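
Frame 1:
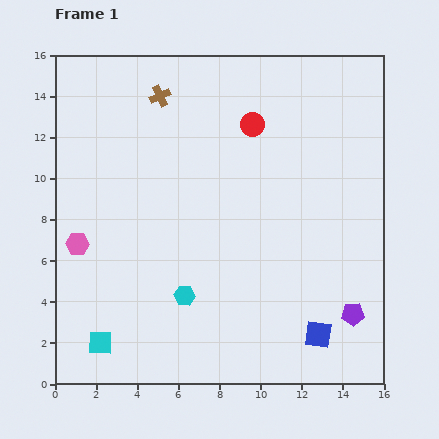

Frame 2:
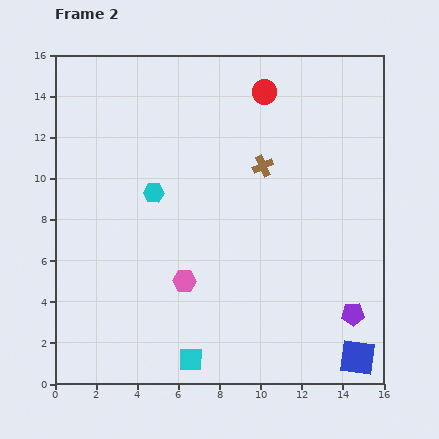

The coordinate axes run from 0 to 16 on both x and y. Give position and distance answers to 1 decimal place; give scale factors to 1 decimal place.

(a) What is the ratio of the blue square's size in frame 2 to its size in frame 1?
1.3×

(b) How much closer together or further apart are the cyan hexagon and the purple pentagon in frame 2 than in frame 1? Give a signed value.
+3.2

Distance in frame 1: 8.2. Distance in frame 2: 11.4.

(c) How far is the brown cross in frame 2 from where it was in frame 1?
6.0

The brown cross moved from (5.1, 14.0) to (10.1, 10.6), a distance of √(5.0² + 3.4²) ≈ 6.0.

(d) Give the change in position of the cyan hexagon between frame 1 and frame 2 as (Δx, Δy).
(-1.5, 5.0)

The cyan hexagon was at (6.3, 4.3) in frame 1 and (4.8, 9.3) in frame 2.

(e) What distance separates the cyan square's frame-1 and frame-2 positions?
4.5

The cyan square moved from (2.2, 2.0) to (6.6, 1.2), a distance of √(4.4² + 0.8²) ≈ 4.5.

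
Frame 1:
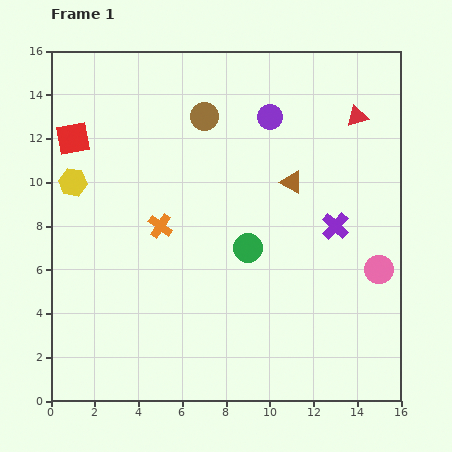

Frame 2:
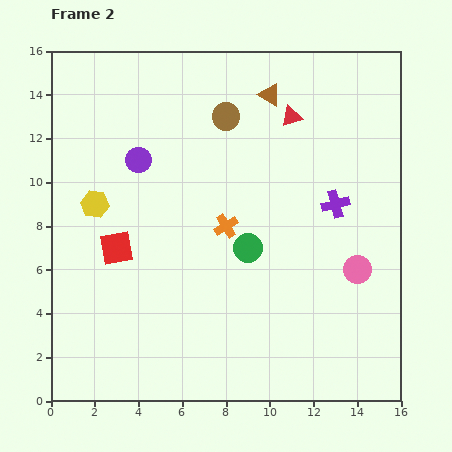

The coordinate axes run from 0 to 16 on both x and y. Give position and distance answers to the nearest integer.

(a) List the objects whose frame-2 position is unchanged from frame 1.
the green circle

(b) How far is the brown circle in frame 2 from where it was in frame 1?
1

The brown circle moved from (7, 13) to (8, 13), a distance of √(1² + 0²) ≈ 1.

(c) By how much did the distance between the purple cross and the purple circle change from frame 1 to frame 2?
+3

Distance in frame 1: 6. Distance in frame 2: 9.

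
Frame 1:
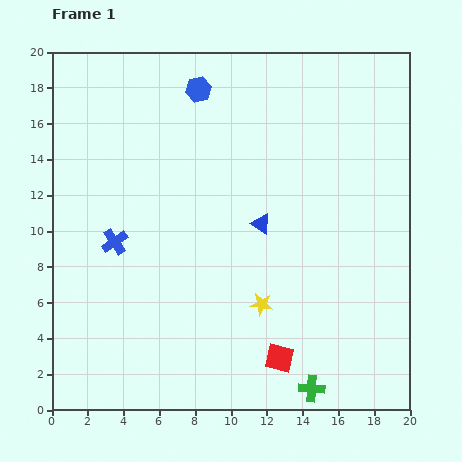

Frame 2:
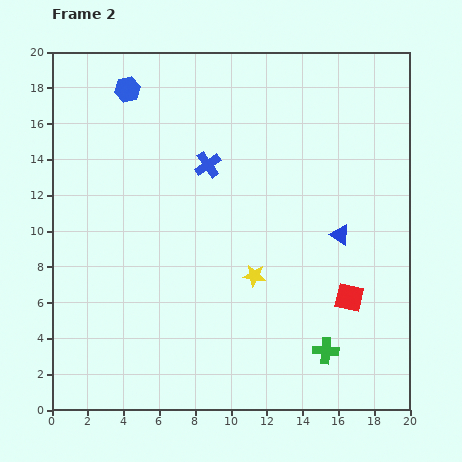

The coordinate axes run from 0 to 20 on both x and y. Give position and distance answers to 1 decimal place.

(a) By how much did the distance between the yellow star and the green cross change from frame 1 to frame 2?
+0.3

Distance in frame 1: 5.5. Distance in frame 2: 5.8.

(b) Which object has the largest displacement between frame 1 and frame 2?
the blue cross

(moved 6.7; next 5.2)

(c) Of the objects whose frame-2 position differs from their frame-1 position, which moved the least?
the yellow star

(moved 1.6)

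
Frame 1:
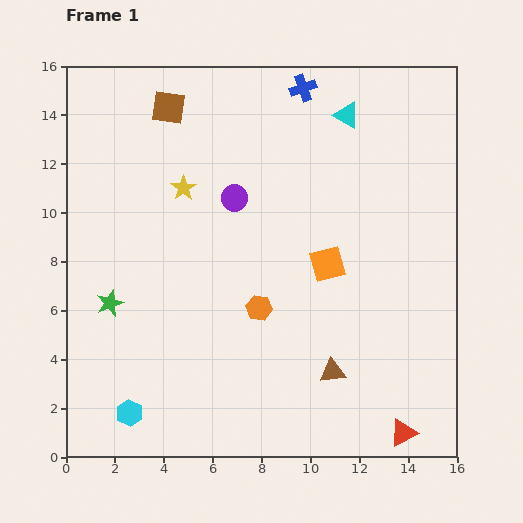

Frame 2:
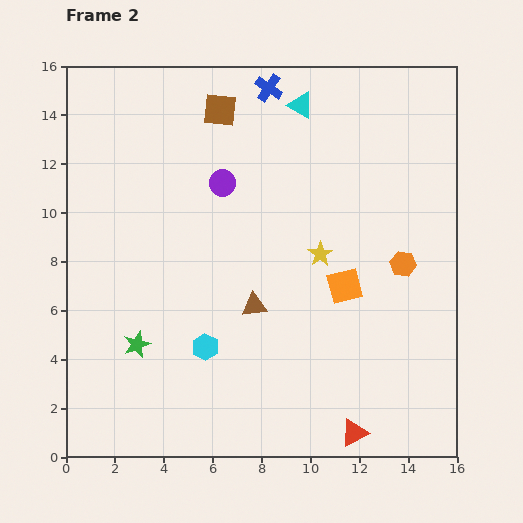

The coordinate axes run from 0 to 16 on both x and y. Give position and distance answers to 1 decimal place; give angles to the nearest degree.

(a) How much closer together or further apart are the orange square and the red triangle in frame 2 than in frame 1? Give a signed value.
-1.6

Distance in frame 1: 7.6. Distance in frame 2: 6.0.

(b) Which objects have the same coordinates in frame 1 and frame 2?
none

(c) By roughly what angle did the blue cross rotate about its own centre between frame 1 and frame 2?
37° counter-clockwise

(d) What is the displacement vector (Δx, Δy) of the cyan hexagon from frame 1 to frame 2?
(3.1, 2.7)

The cyan hexagon was at (2.6, 1.8) in frame 1 and (5.7, 4.5) in frame 2.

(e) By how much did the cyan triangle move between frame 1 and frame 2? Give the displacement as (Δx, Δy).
(-1.9, 0.4)

The cyan triangle was at (11.5, 14.0) in frame 1 and (9.6, 14.4) in frame 2.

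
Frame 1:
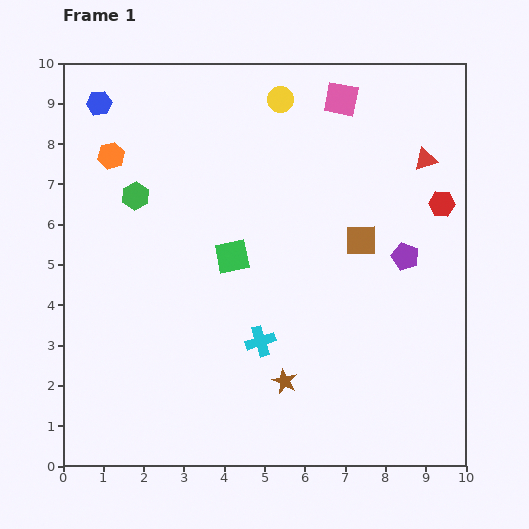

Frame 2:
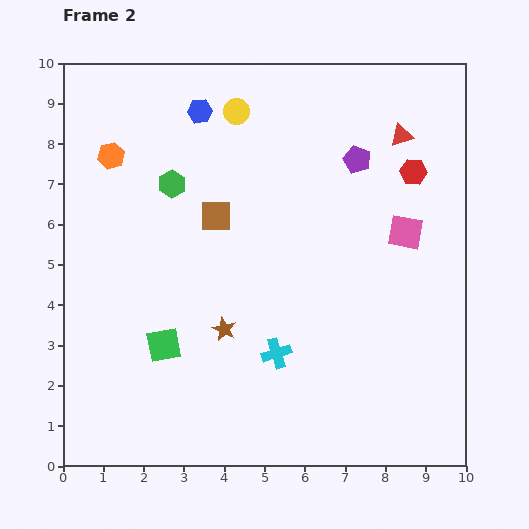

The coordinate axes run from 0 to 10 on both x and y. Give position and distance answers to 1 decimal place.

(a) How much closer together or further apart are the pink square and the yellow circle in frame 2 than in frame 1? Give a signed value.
+3.7

Distance in frame 1: 1.5. Distance in frame 2: 5.2.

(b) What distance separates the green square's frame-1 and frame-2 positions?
2.8

The green square moved from (4.2, 5.2) to (2.5, 3.0), a distance of √(1.7² + 2.2²) ≈ 2.8.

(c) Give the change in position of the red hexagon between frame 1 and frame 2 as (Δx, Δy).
(-0.7, 0.8)

The red hexagon was at (9.4, 6.5) in frame 1 and (8.7, 7.3) in frame 2.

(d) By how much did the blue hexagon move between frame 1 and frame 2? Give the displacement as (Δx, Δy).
(2.5, -0.2)

The blue hexagon was at (0.9, 9.0) in frame 1 and (3.4, 8.8) in frame 2.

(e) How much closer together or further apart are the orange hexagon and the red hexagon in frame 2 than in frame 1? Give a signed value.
-0.8

Distance in frame 1: 8.3. Distance in frame 2: 7.5.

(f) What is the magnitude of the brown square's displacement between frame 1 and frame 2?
3.6

The brown square moved from (7.4, 5.6) to (3.8, 6.2), a distance of √(3.6² + 0.6²) ≈ 3.6.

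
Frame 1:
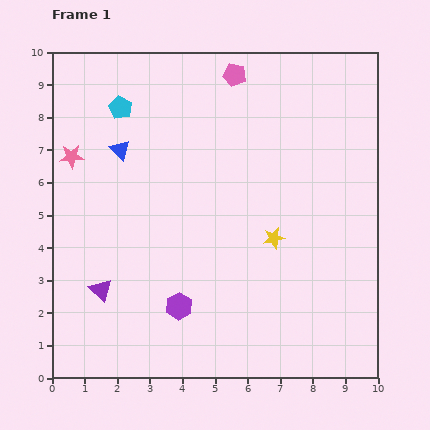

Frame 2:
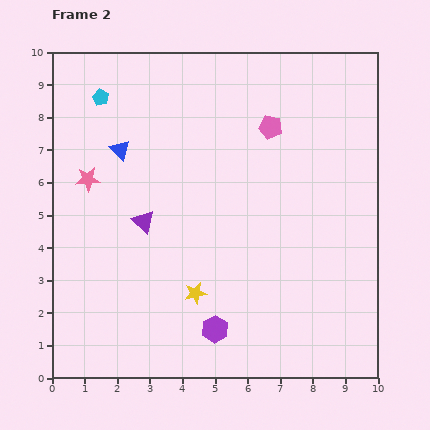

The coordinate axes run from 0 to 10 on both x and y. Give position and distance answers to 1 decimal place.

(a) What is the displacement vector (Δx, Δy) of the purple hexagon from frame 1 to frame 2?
(1.1, -0.7)

The purple hexagon was at (3.9, 2.2) in frame 1 and (5.0, 1.5) in frame 2.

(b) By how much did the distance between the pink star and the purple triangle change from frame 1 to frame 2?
-2.1

Distance in frame 1: 4.2. Distance in frame 2: 2.1.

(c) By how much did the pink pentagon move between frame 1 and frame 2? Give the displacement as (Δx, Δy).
(1.1, -1.6)

The pink pentagon was at (5.6, 9.3) in frame 1 and (6.7, 7.7) in frame 2.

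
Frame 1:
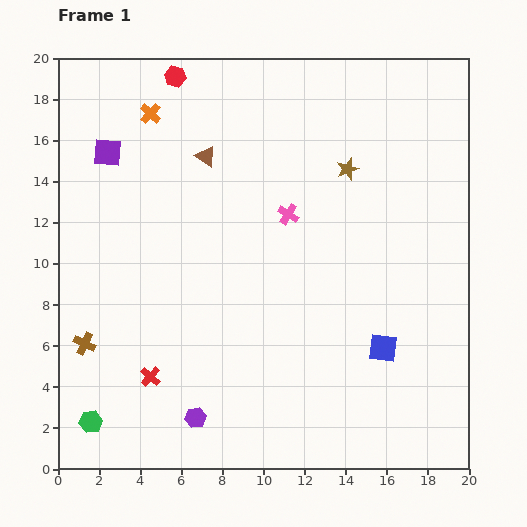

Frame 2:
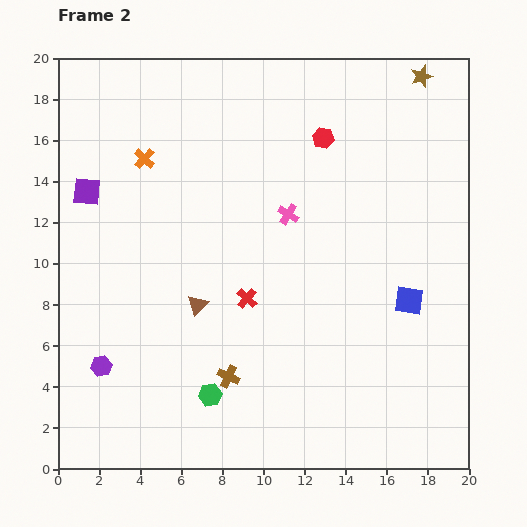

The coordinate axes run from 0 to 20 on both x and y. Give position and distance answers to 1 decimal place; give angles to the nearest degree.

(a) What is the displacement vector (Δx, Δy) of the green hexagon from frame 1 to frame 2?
(5.8, 1.3)

The green hexagon was at (1.6, 2.3) in frame 1 and (7.4, 3.6) in frame 2.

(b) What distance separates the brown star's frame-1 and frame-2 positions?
5.8

The brown star moved from (14.1, 14.6) to (17.7, 19.1), a distance of √(3.6² + 4.5²) ≈ 5.8.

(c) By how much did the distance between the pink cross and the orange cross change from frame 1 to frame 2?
-0.8

Distance in frame 1: 8.3. Distance in frame 2: 7.5.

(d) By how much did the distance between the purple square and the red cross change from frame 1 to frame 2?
-1.7

Distance in frame 1: 11.1. Distance in frame 2: 9.4.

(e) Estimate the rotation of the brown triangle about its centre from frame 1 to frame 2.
39° clockwise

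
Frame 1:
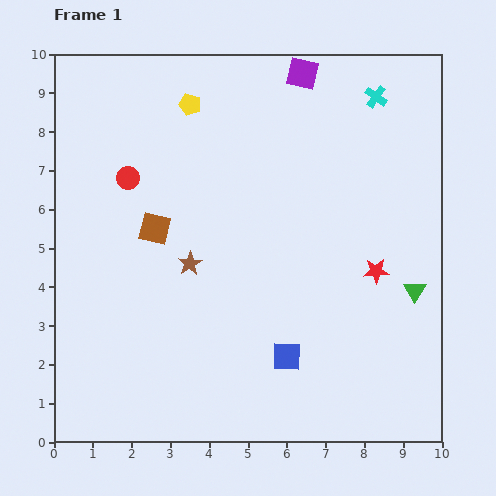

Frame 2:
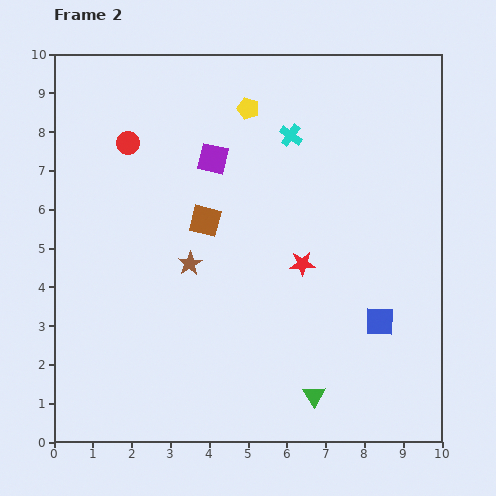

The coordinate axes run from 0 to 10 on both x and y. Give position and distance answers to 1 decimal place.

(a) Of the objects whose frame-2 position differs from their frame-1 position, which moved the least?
the red circle

(moved 0.9)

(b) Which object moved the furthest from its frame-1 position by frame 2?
the green triangle

(moved 3.7; next 3.2)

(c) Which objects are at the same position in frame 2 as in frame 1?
the brown star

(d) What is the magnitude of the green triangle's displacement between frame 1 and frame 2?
3.7

The green triangle moved from (9.3, 3.9) to (6.7, 1.2), a distance of √(2.6² + 2.7²) ≈ 3.7.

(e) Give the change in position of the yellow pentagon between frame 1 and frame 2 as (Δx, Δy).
(1.5, -0.1)

The yellow pentagon was at (3.5, 8.7) in frame 1 and (5.0, 8.6) in frame 2.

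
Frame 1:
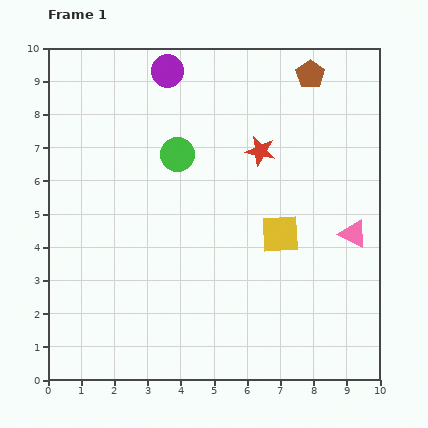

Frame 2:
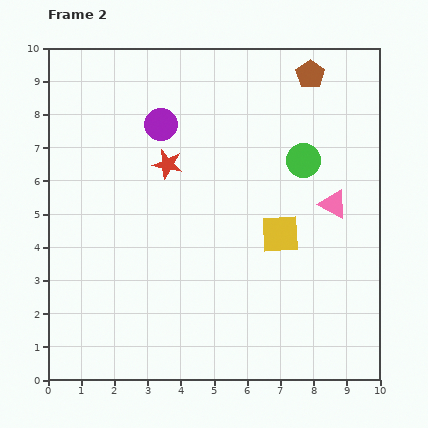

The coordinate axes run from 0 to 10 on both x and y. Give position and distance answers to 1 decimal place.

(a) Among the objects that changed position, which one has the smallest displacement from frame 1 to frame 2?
the pink triangle

(moved 1.1)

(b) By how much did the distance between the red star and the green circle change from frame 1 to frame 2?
+1.6

Distance in frame 1: 2.5. Distance in frame 2: 4.1.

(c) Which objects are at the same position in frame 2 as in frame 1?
the brown pentagon, the yellow square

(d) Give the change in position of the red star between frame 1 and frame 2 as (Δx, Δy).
(-2.8, -0.4)

The red star was at (6.4, 6.9) in frame 1 and (3.6, 6.5) in frame 2.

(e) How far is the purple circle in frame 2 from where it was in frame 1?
1.6

The purple circle moved from (3.6, 9.3) to (3.4, 7.7), a distance of √(0.2² + 1.6²) ≈ 1.6.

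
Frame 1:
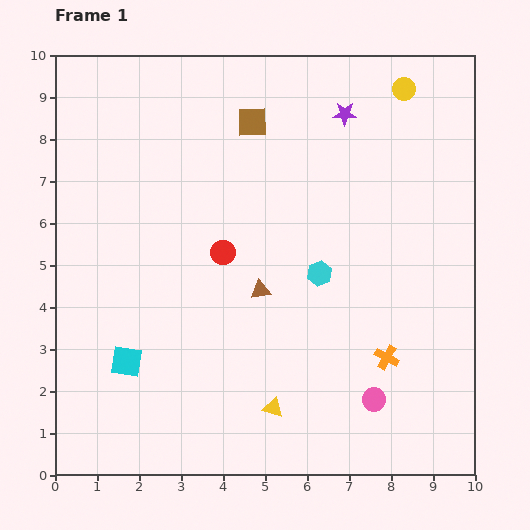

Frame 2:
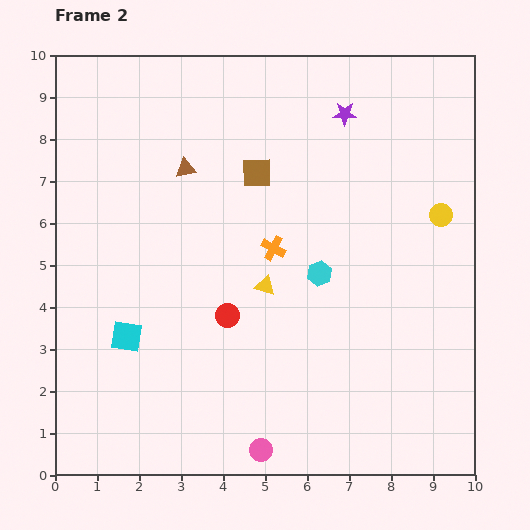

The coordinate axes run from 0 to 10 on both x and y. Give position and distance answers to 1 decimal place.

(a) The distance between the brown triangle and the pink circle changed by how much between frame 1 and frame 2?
+3.2

Distance in frame 1: 3.7. Distance in frame 2: 6.9.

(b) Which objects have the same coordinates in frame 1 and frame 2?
the cyan hexagon, the purple star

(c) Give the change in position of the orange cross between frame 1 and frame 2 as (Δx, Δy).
(-2.7, 2.6)

The orange cross was at (7.9, 2.8) in frame 1 and (5.2, 5.4) in frame 2.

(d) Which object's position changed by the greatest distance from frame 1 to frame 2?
the orange cross

(moved 3.7; next 3.4)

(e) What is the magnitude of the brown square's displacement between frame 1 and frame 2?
1.2

The brown square moved from (4.7, 8.4) to (4.8, 7.2), a distance of √(0.1² + 1.2²) ≈ 1.2.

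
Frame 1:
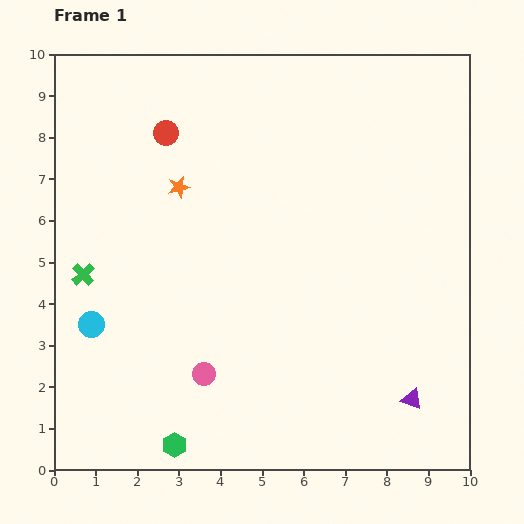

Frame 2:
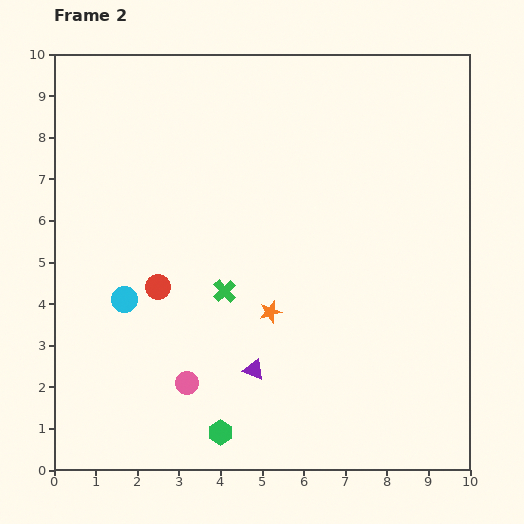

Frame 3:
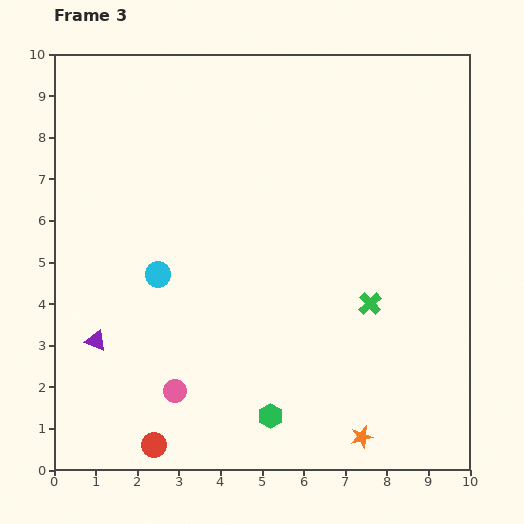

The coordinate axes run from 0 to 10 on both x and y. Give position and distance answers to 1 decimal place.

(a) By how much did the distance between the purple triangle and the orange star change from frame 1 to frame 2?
-6.1

Distance in frame 1: 7.6. Distance in frame 2: 1.5.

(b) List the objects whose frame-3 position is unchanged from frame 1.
none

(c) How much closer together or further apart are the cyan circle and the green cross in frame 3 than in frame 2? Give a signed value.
+2.7

Distance in frame 2: 2.4. Distance in frame 3: 5.1.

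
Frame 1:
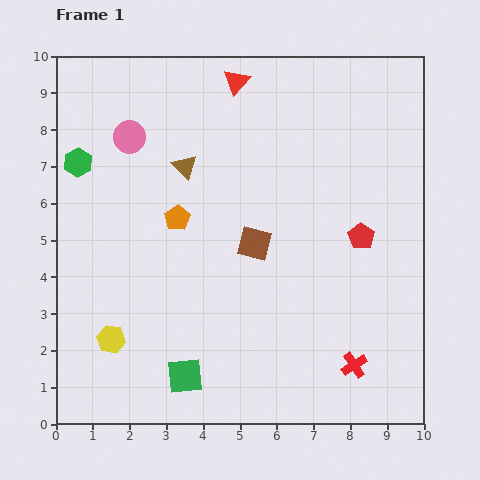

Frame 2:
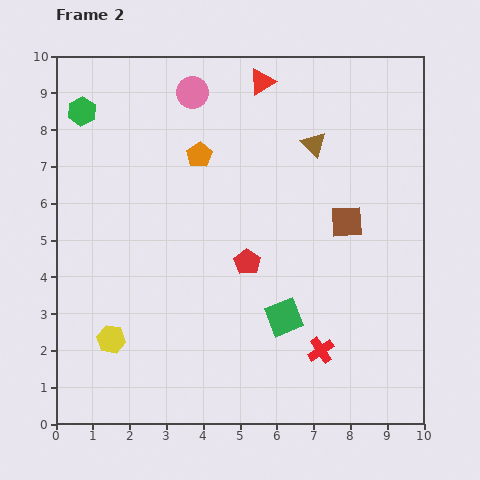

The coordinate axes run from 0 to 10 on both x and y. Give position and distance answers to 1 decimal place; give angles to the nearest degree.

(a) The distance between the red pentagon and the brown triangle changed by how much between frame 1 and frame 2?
-1.5

Distance in frame 1: 5.2. Distance in frame 2: 3.7.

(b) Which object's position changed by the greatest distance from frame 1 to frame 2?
the brown triangle

(moved 3.6; next 3.2)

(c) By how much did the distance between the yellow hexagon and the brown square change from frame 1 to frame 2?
+2.5

Distance in frame 1: 4.7. Distance in frame 2: 7.2.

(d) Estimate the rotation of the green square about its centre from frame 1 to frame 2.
16° counter-clockwise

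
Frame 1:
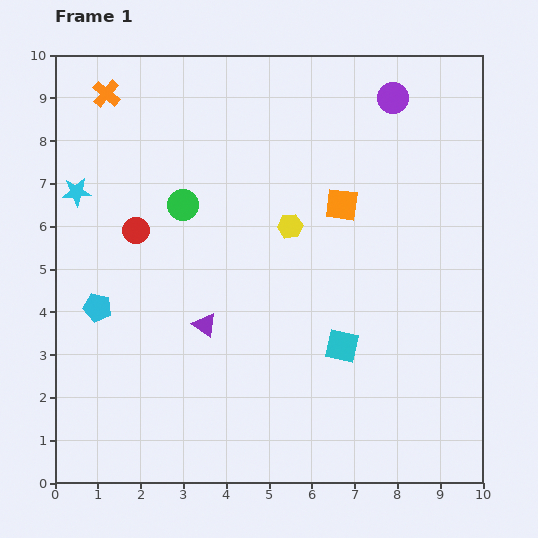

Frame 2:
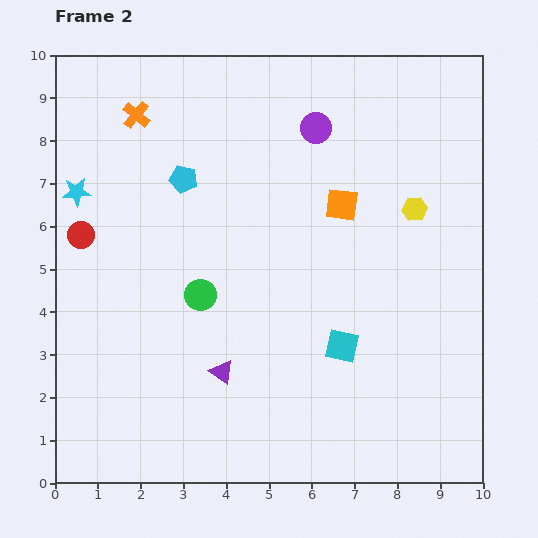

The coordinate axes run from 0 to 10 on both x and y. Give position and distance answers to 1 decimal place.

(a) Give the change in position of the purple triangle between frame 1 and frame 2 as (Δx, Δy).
(0.4, -1.1)

The purple triangle was at (3.5, 3.7) in frame 1 and (3.9, 2.6) in frame 2.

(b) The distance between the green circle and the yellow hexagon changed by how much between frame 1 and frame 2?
+2.9

Distance in frame 1: 2.5. Distance in frame 2: 5.4.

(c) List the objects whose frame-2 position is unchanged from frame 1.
the orange square, the cyan square, the cyan star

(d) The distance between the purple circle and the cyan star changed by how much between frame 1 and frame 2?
-1.9

Distance in frame 1: 7.7. Distance in frame 2: 5.8.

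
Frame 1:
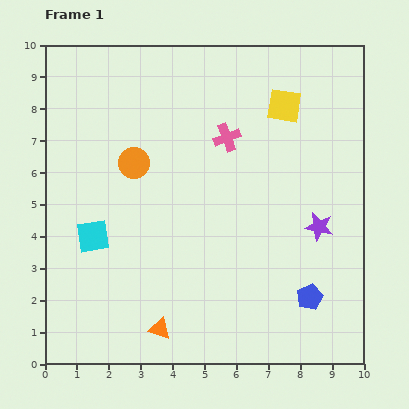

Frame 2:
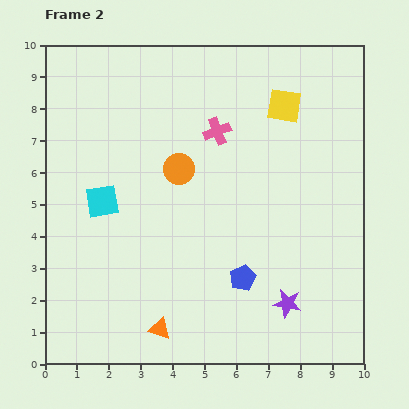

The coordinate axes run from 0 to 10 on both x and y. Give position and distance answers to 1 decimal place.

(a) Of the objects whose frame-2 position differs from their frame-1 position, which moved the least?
the pink cross

(moved 0.4)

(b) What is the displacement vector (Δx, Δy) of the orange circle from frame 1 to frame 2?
(1.4, -0.2)

The orange circle was at (2.8, 6.3) in frame 1 and (4.2, 6.1) in frame 2.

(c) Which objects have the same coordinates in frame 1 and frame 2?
the yellow square, the orange triangle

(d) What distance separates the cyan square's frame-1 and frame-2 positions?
1.1

The cyan square moved from (1.5, 4.0) to (1.8, 5.1), a distance of √(0.3² + 1.1²) ≈ 1.1.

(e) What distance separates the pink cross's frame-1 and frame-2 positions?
0.4

The pink cross moved from (5.7, 7.1) to (5.4, 7.3), a distance of √(0.3² + 0.2²) ≈ 0.4.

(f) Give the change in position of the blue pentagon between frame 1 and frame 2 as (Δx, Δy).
(-2.1, 0.6)

The blue pentagon was at (8.3, 2.1) in frame 1 and (6.2, 2.7) in frame 2.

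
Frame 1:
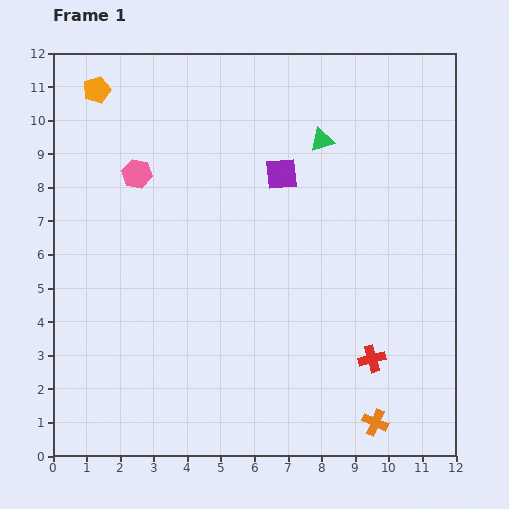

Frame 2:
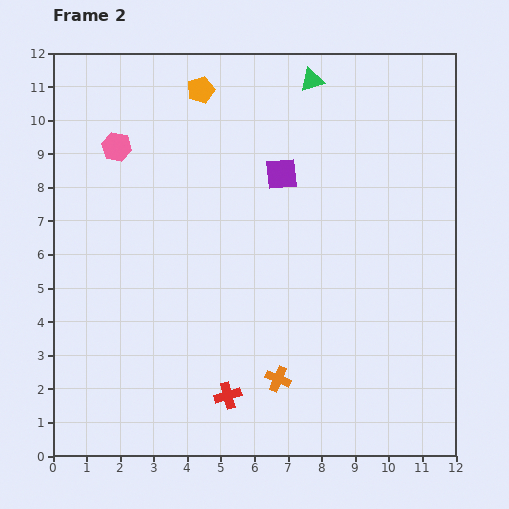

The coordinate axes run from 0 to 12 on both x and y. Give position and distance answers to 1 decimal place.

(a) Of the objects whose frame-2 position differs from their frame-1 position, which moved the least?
the pink hexagon

(moved 1.0)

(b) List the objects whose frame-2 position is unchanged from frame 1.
the purple square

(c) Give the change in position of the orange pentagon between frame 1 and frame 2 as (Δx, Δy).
(3.1, 0.0)

The orange pentagon was at (1.3, 10.9) in frame 1 and (4.4, 10.9) in frame 2.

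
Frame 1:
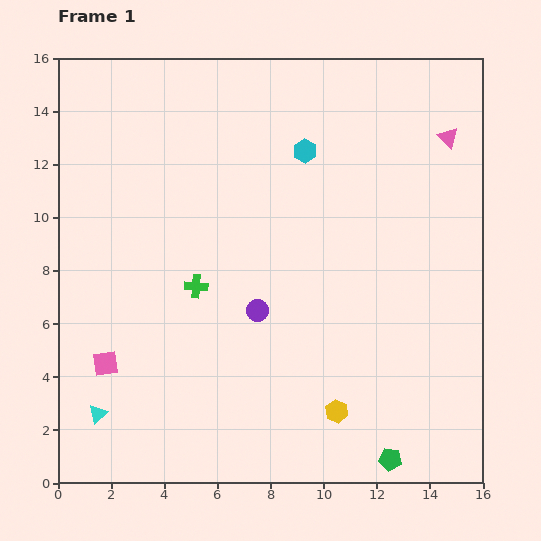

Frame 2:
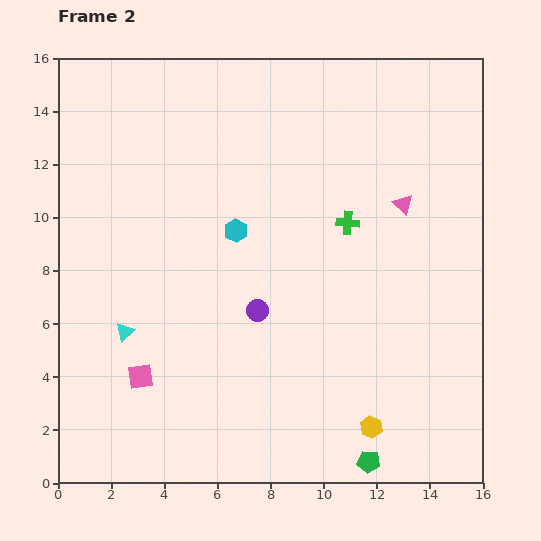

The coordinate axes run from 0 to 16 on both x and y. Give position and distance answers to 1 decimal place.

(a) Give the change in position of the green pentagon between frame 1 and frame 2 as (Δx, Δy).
(-0.8, -0.1)

The green pentagon was at (12.5, 0.9) in frame 1 and (11.7, 0.8) in frame 2.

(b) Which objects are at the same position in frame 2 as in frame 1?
the purple circle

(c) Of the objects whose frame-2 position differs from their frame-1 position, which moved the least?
the green pentagon

(moved 0.8)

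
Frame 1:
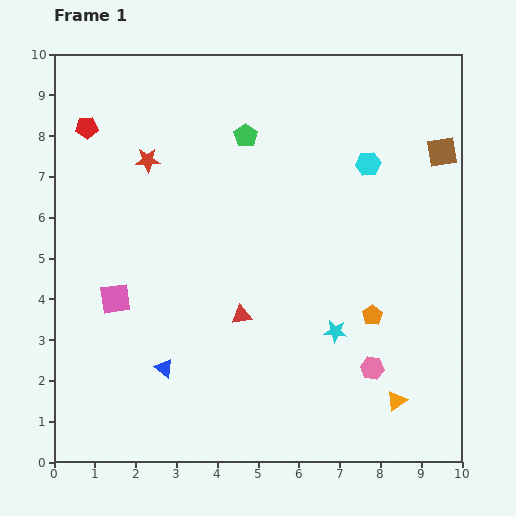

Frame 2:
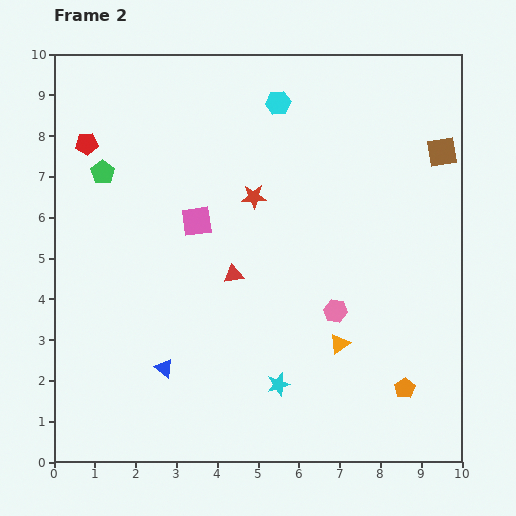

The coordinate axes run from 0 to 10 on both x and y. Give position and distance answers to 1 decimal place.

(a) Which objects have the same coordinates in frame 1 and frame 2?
the blue triangle, the brown square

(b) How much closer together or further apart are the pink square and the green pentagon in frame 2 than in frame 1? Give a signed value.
-2.5

Distance in frame 1: 5.1. Distance in frame 2: 2.6.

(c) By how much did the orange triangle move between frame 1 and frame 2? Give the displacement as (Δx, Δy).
(-1.4, 1.4)

The orange triangle was at (8.4, 1.5) in frame 1 and (7.0, 2.9) in frame 2.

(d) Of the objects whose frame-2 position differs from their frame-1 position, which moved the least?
the red pentagon

(moved 0.4)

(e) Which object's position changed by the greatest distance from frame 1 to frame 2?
the green pentagon

(moved 3.6; next 2.8)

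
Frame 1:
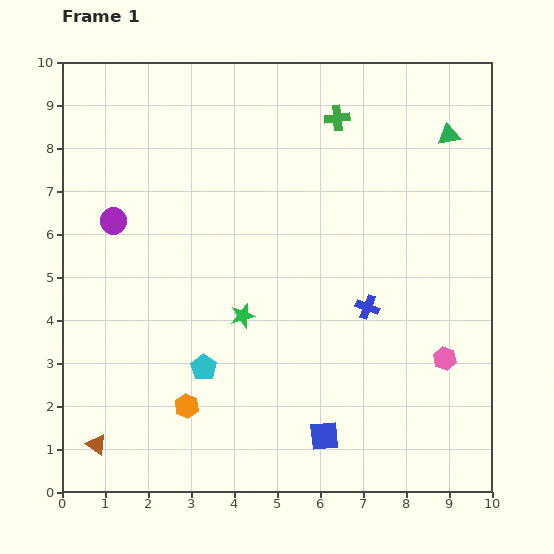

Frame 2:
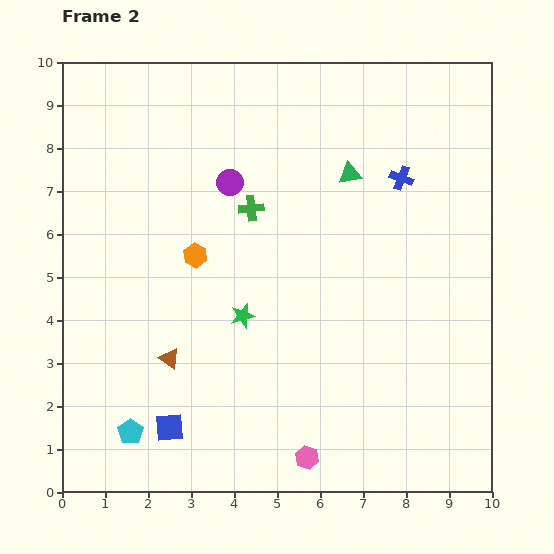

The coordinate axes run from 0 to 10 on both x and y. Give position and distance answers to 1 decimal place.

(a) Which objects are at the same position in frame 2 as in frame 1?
the green star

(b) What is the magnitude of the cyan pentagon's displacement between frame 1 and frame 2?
2.3

The cyan pentagon moved from (3.3, 2.9) to (1.6, 1.4), a distance of √(1.7² + 1.5²) ≈ 2.3.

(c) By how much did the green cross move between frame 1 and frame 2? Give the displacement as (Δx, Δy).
(-2.0, -2.1)

The green cross was at (6.4, 8.7) in frame 1 and (4.4, 6.6) in frame 2.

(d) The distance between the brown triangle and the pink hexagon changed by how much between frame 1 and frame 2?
-4.4

Distance in frame 1: 8.3. Distance in frame 2: 3.9.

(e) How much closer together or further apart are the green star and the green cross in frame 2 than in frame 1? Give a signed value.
-2.6

Distance in frame 1: 5.1. Distance in frame 2: 2.5.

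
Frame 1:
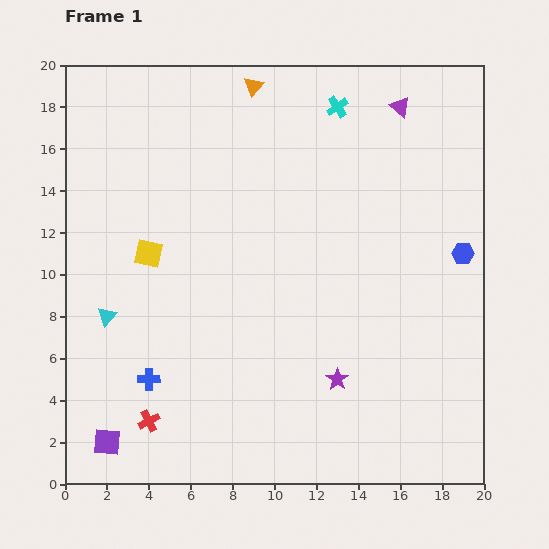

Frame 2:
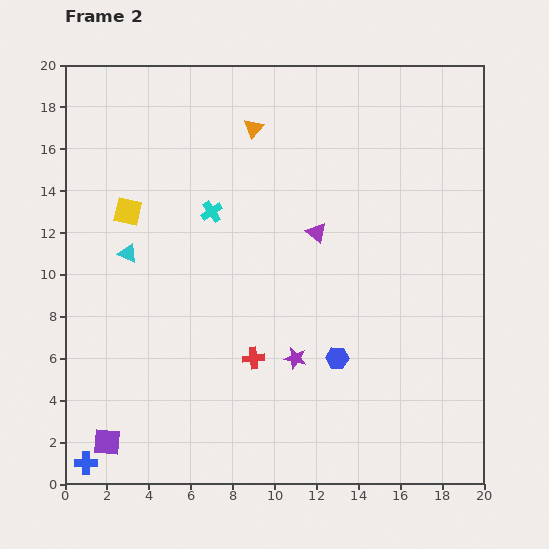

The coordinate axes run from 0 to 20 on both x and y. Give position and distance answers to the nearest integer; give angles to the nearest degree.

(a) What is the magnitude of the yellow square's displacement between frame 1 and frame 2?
2

The yellow square moved from (4, 11) to (3, 13), a distance of √(1² + 2²) ≈ 2.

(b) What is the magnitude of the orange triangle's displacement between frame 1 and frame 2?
2

The orange triangle moved from (9, 19) to (9, 17), a distance of √(0² + 2²) ≈ 2.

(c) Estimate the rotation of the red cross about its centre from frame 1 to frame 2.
22° clockwise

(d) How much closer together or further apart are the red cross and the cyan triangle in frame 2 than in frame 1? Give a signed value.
+3

Distance in frame 1: 5. Distance in frame 2: 8.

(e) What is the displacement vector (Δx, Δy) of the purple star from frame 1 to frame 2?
(-2, 1)

The purple star was at (13, 5) in frame 1 and (11, 6) in frame 2.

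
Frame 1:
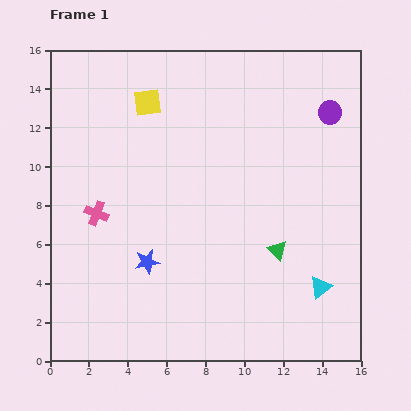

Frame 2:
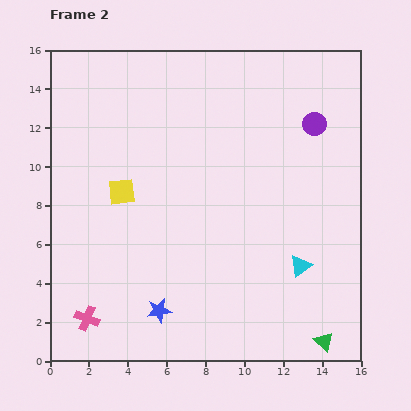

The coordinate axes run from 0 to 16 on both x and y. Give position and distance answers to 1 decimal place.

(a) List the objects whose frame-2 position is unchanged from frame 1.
none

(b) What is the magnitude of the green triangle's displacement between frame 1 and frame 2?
5.3

The green triangle moved from (11.7, 5.7) to (14.1, 1.0), a distance of √(2.4² + 4.7²) ≈ 5.3.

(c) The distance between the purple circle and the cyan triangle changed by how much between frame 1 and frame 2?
-1.7

Distance in frame 1: 9.0. Distance in frame 2: 7.3.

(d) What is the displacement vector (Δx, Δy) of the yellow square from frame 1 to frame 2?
(-1.3, -4.6)

The yellow square was at (5.0, 13.3) in frame 1 and (3.7, 8.7) in frame 2.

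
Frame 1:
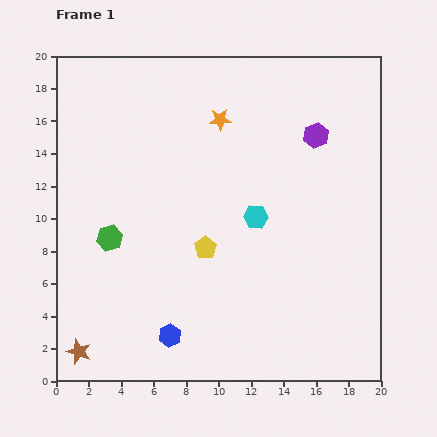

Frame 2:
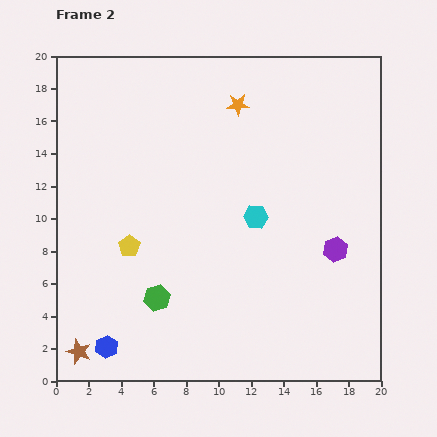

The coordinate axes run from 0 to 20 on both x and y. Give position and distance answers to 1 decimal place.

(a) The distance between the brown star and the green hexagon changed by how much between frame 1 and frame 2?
-1.5

Distance in frame 1: 7.3. Distance in frame 2: 5.8.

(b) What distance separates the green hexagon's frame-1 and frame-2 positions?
4.7

The green hexagon moved from (3.3, 8.8) to (6.2, 5.1), a distance of √(2.9² + 3.7²) ≈ 4.7.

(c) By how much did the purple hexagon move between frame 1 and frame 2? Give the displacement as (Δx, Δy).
(1.2, -7.0)

The purple hexagon was at (16.0, 15.1) in frame 1 and (17.2, 8.1) in frame 2.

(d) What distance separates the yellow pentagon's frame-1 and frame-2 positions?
4.7

The yellow pentagon moved from (9.2, 8.2) to (4.5, 8.3), a distance of √(4.7² + 0.1²) ≈ 4.7.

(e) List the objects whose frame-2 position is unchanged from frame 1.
the cyan hexagon, the brown star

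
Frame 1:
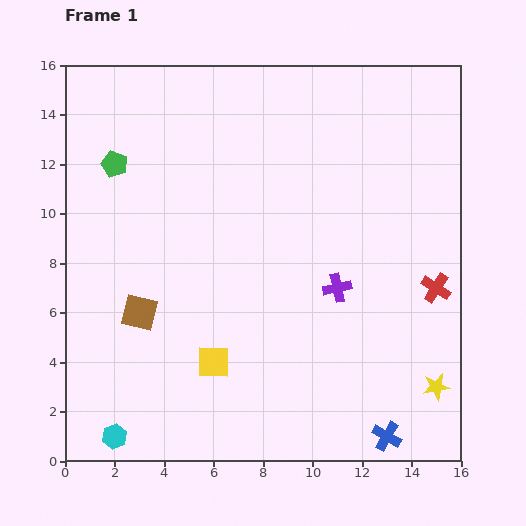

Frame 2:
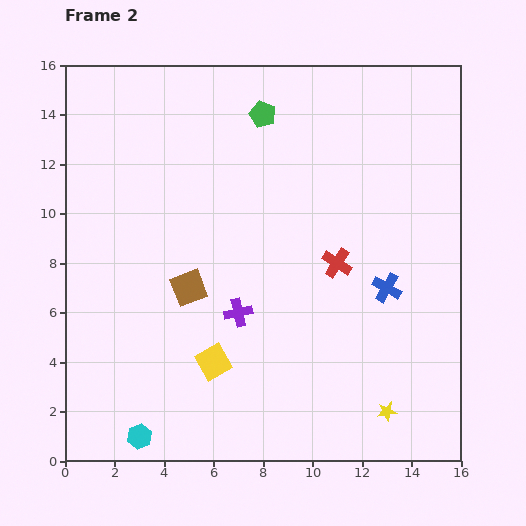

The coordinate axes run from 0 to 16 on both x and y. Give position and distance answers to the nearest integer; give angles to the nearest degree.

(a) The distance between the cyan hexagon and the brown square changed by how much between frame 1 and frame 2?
+1

Distance in frame 1: 5. Distance in frame 2: 6.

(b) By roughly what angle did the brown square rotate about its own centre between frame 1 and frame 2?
34° counter-clockwise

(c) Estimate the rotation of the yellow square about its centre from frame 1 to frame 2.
31° counter-clockwise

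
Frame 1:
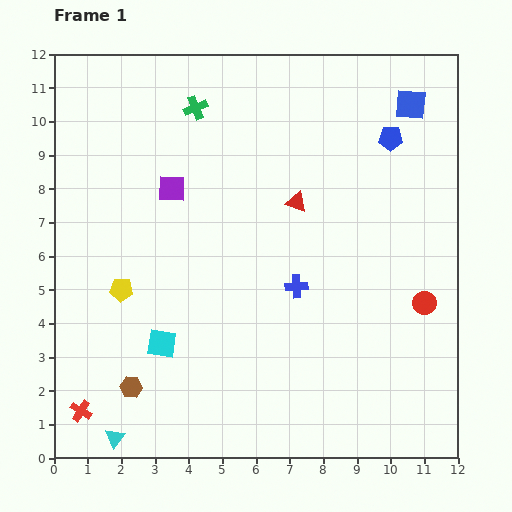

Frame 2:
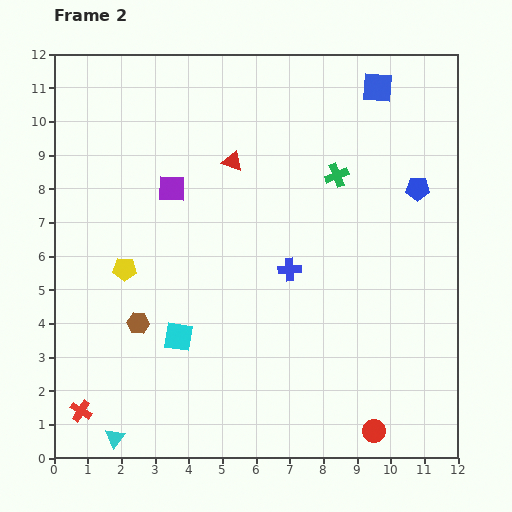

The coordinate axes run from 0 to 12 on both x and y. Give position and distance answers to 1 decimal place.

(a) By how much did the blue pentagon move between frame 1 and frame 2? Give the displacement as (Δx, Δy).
(0.8, -1.5)

The blue pentagon was at (10.0, 9.5) in frame 1 and (10.8, 8.0) in frame 2.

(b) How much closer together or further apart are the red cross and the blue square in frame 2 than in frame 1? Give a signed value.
-0.4

Distance in frame 1: 13.4. Distance in frame 2: 13.0.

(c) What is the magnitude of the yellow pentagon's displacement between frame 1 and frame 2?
0.6

The yellow pentagon moved from (2.0, 5.0) to (2.1, 5.6), a distance of √(0.1² + 0.6²) ≈ 0.6.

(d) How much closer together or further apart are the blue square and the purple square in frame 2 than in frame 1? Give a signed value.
-0.7

Distance in frame 1: 7.5. Distance in frame 2: 6.8.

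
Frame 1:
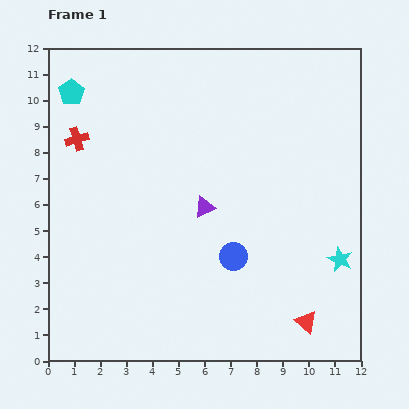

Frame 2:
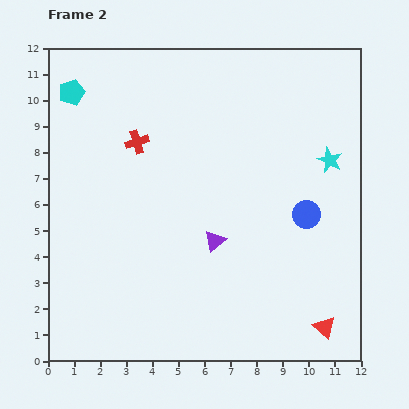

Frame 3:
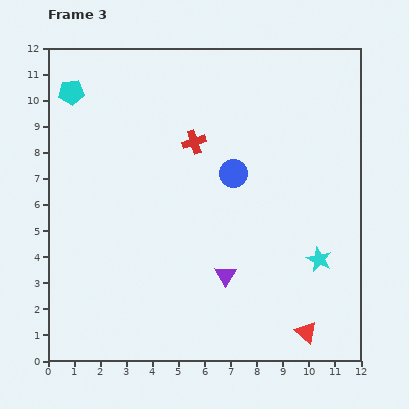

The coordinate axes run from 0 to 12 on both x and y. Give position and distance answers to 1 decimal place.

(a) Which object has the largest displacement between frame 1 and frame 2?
the cyan star

(moved 3.8; next 3.2)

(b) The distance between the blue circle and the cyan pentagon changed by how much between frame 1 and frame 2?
+1.4

Distance in frame 1: 8.8. Distance in frame 2: 10.2.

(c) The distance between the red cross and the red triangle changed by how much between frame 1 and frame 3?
-2.7

Distance in frame 1: 11.2. Distance in frame 3: 8.5.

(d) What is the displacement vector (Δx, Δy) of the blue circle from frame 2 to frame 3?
(-2.8, 1.6)

The blue circle was at (9.9, 5.6) in frame 2 and (7.1, 7.2) in frame 3.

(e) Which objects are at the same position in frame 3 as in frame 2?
the cyan pentagon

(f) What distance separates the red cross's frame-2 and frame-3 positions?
2.2

The red cross moved from (3.4, 8.4) to (5.6, 8.4), a distance of √(2.2² + 0.0²) ≈ 2.2.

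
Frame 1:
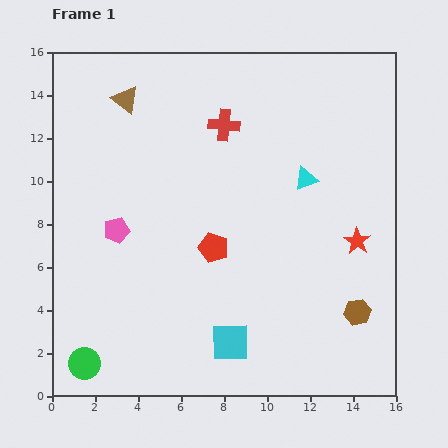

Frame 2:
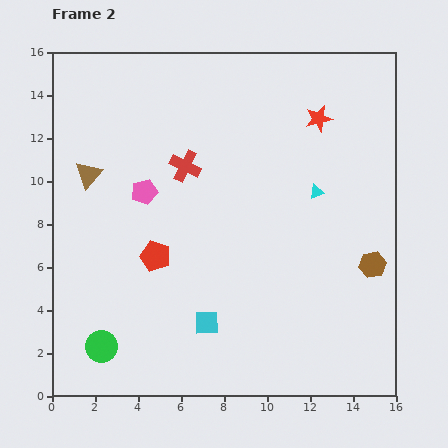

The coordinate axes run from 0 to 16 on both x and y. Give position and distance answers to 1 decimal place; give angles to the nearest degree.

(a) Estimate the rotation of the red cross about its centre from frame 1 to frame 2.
22° clockwise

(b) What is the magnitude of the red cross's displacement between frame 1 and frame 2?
2.6

The red cross moved from (8.0, 12.6) to (6.2, 10.7), a distance of √(1.8² + 1.9²) ≈ 2.6.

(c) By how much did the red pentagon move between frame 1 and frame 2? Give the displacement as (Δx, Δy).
(-2.7, -0.4)

The red pentagon was at (7.5, 6.9) in frame 1 and (4.8, 6.5) in frame 2.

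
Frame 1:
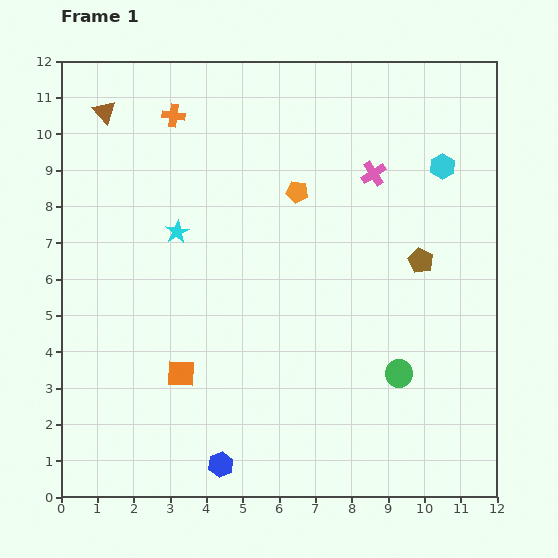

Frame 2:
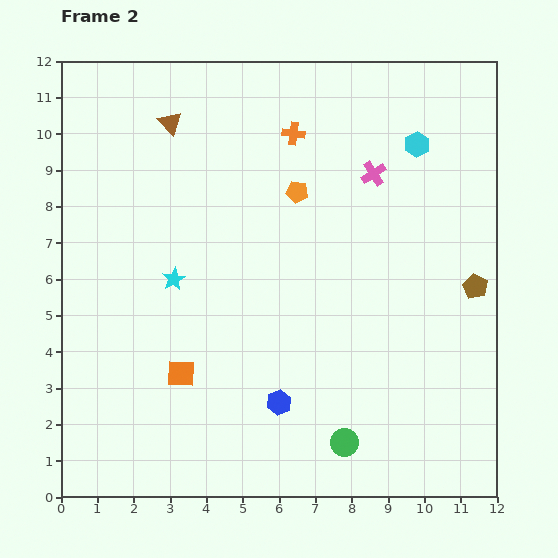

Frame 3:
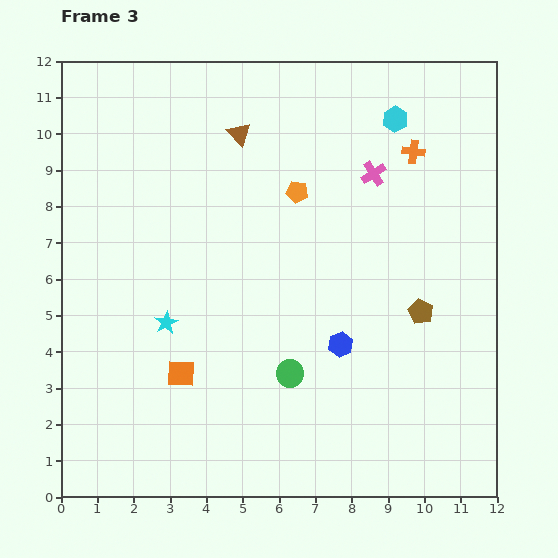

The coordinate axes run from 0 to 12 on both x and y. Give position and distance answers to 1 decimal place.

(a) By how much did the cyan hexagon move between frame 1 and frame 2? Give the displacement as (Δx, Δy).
(-0.7, 0.6)

The cyan hexagon was at (10.5, 9.1) in frame 1 and (9.8, 9.7) in frame 2.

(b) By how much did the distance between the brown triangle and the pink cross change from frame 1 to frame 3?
-3.7

Distance in frame 1: 7.6. Distance in frame 3: 3.9.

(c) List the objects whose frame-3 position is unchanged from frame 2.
the pink cross, the orange pentagon, the orange square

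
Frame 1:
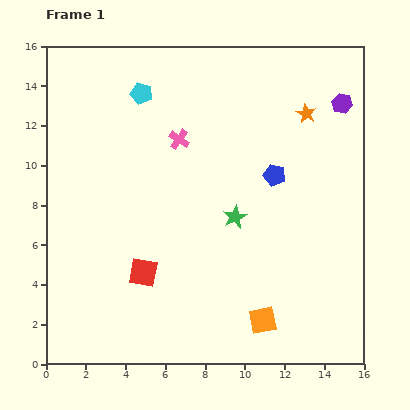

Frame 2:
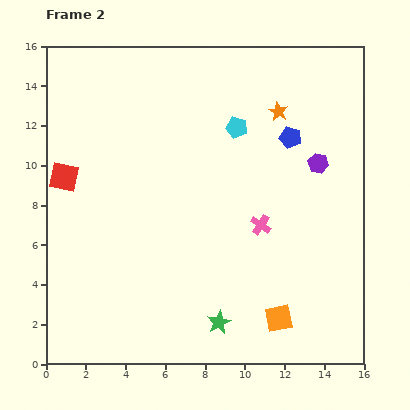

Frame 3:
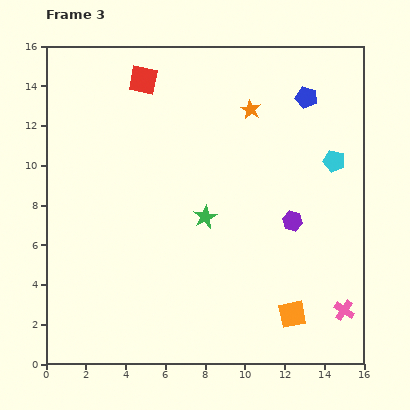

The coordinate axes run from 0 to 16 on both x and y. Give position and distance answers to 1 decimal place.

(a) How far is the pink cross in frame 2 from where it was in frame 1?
5.9

The pink cross moved from (6.7, 11.3) to (10.8, 7.0), a distance of √(4.1² + 4.3²) ≈ 5.9.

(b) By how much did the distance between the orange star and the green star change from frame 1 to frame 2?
+4.7

Distance in frame 1: 6.3. Distance in frame 2: 11.0.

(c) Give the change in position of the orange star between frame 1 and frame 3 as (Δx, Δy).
(-2.8, 0.2)

The orange star was at (13.1, 12.6) in frame 1 and (10.3, 12.8) in frame 3.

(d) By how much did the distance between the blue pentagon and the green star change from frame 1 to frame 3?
+5.0

Distance in frame 1: 2.9. Distance in frame 3: 7.9.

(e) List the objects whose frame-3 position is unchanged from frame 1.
none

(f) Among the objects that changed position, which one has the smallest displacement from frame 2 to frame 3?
the orange square

(moved 0.7)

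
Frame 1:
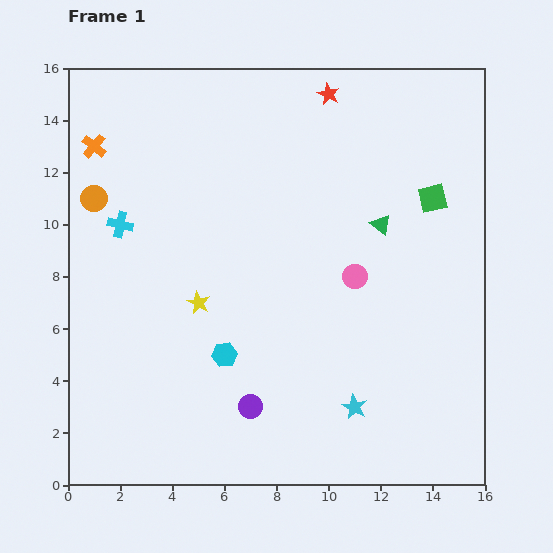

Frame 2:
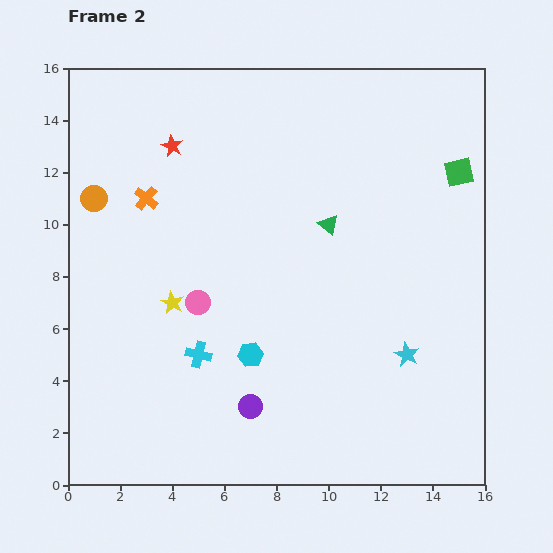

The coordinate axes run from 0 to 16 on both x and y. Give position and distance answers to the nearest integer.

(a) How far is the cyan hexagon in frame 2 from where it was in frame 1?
1

The cyan hexagon moved from (6, 5) to (7, 5), a distance of √(1² + 0²) ≈ 1.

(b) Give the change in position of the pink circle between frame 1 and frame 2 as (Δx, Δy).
(-6, -1)

The pink circle was at (11, 8) in frame 1 and (5, 7) in frame 2.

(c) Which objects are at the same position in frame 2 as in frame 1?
the orange circle, the purple circle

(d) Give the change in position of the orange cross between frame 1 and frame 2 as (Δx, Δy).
(2, -2)

The orange cross was at (1, 13) in frame 1 and (3, 11) in frame 2.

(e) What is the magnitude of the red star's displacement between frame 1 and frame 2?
6

The red star moved from (10, 15) to (4, 13), a distance of √(6² + 2²) ≈ 6.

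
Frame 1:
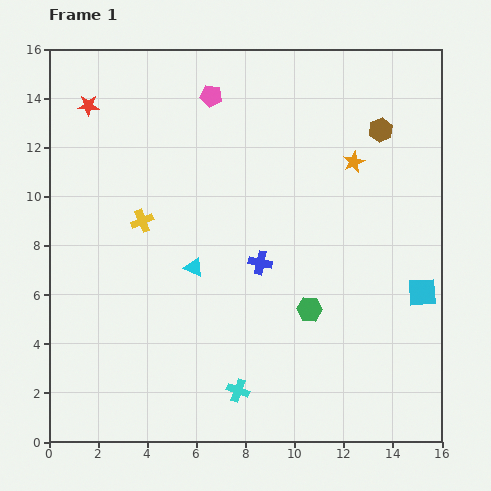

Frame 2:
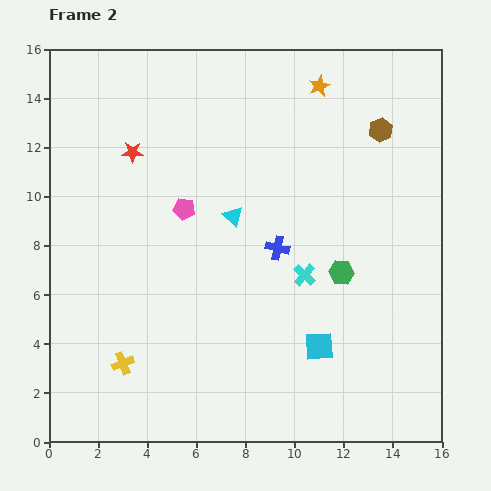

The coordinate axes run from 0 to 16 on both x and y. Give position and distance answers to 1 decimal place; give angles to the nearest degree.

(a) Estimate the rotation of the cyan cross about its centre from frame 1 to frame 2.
22° clockwise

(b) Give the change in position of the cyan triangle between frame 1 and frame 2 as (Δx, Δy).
(1.6, 2.1)

The cyan triangle was at (5.9, 7.1) in frame 1 and (7.5, 9.2) in frame 2.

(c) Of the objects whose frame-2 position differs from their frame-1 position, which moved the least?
the blue cross

(moved 0.9)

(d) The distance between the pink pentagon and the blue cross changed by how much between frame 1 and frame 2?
-3.0

Distance in frame 1: 7.1. Distance in frame 2: 4.1.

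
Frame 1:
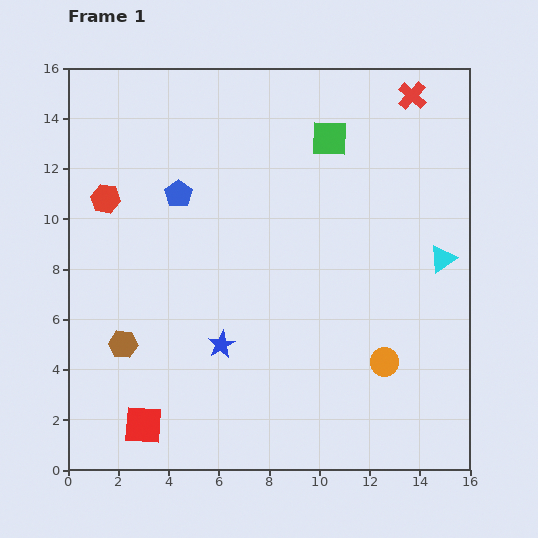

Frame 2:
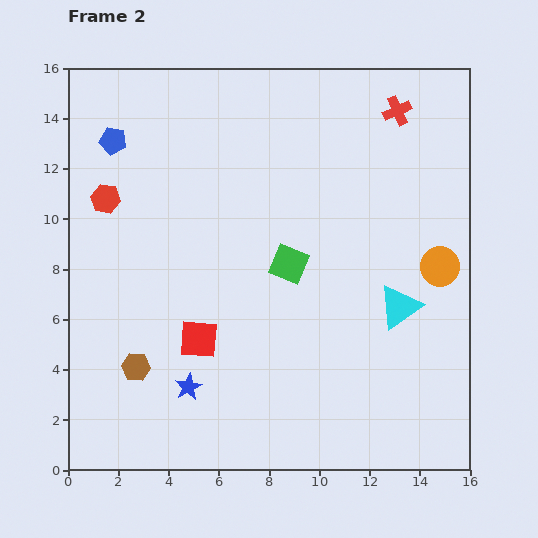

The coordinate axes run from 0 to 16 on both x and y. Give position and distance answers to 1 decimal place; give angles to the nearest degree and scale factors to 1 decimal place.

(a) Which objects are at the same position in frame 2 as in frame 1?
the red hexagon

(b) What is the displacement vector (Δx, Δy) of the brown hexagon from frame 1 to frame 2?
(0.5, -0.9)

The brown hexagon was at (2.2, 5.0) in frame 1 and (2.7, 4.1) in frame 2.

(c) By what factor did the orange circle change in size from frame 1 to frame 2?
1.4×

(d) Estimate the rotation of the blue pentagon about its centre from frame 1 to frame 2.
26° counter-clockwise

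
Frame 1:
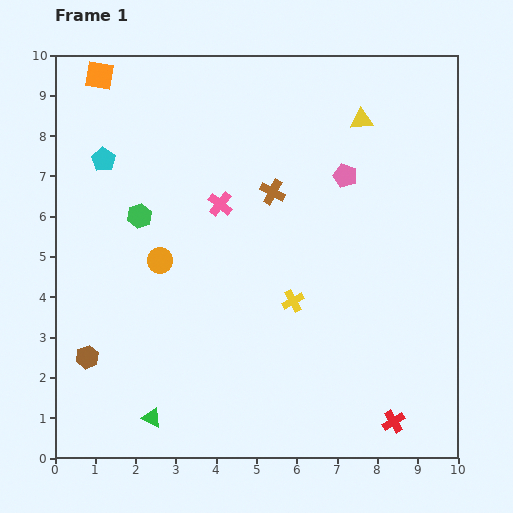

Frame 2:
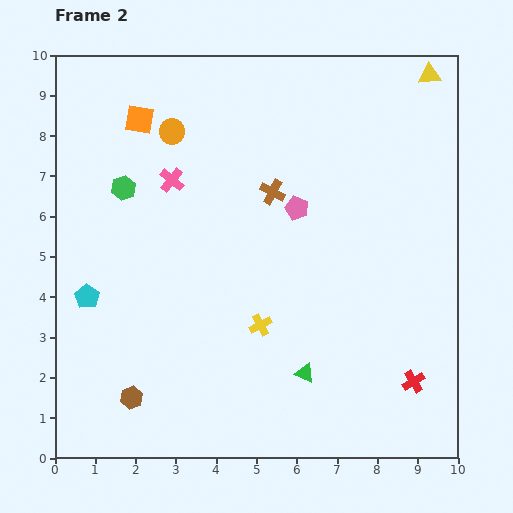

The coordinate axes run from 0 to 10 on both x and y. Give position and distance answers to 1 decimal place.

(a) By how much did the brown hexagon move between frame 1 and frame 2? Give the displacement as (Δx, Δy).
(1.1, -1.0)

The brown hexagon was at (0.8, 2.5) in frame 1 and (1.9, 1.5) in frame 2.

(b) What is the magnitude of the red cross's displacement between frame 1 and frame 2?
1.1

The red cross moved from (8.4, 0.9) to (8.9, 1.9), a distance of √(0.5² + 1.0²) ≈ 1.1.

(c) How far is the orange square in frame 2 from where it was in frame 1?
1.5

The orange square moved from (1.1, 9.5) to (2.1, 8.4), a distance of √(1.0² + 1.1²) ≈ 1.5.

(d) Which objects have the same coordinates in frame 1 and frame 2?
the brown cross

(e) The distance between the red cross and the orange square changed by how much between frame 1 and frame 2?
-1.9

Distance in frame 1: 11.3. Distance in frame 2: 9.4.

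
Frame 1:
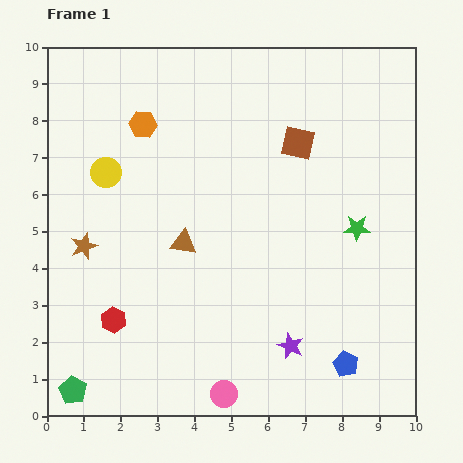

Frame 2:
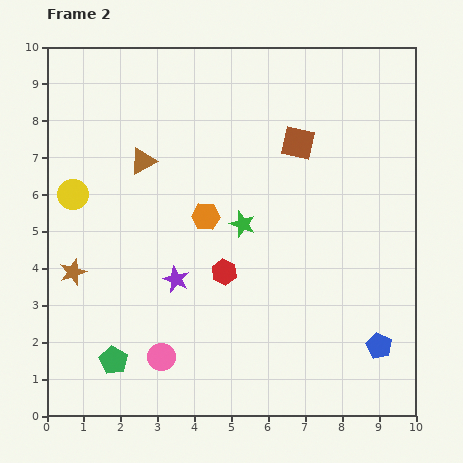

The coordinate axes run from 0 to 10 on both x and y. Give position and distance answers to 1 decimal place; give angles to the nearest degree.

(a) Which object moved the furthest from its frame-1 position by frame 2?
the purple star

(moved 3.6; next 3.3)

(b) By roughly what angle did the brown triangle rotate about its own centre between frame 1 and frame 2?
37° counter-clockwise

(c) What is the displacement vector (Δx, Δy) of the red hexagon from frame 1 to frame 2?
(3.0, 1.3)

The red hexagon was at (1.8, 2.6) in frame 1 and (4.8, 3.9) in frame 2.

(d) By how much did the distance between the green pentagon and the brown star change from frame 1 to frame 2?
-1.3

Distance in frame 1: 3.9. Distance in frame 2: 2.6.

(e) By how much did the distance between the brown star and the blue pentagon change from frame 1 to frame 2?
+0.7

Distance in frame 1: 7.8. Distance in frame 2: 8.5.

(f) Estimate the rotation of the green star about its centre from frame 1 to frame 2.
19° clockwise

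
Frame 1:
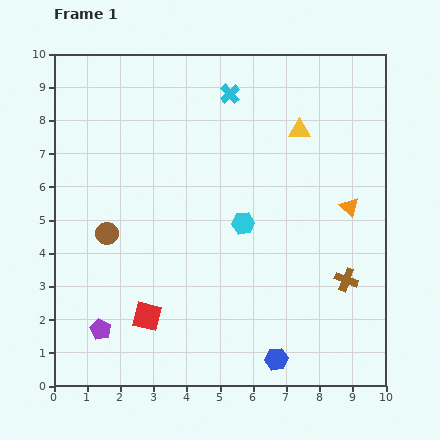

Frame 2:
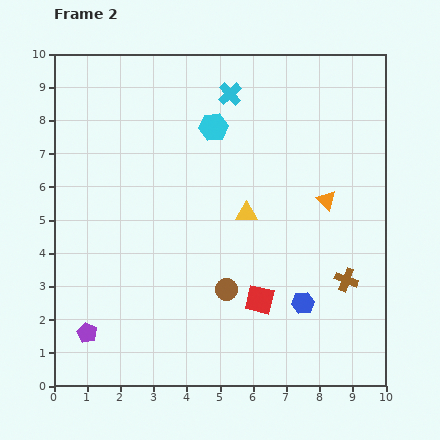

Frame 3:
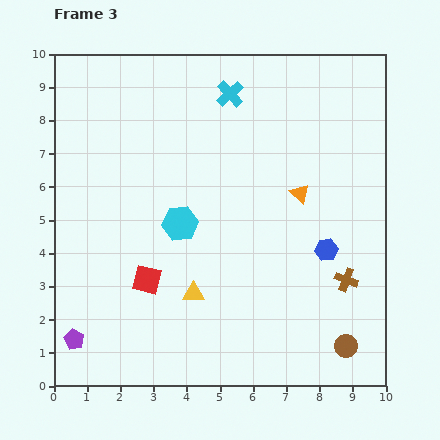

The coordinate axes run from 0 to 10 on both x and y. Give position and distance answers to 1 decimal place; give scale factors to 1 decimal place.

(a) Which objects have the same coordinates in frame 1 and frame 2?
the brown cross, the cyan cross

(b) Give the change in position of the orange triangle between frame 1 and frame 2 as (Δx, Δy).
(-0.7, 0.2)

The orange triangle was at (8.9, 5.4) in frame 1 and (8.2, 5.6) in frame 2.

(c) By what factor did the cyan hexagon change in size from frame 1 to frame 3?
1.6×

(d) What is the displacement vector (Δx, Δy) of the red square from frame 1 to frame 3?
(0.0, 1.1)

The red square was at (2.8, 2.1) in frame 1 and (2.8, 3.2) in frame 3.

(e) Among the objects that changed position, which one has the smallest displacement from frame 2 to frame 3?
the purple pentagon

(moved 0.4)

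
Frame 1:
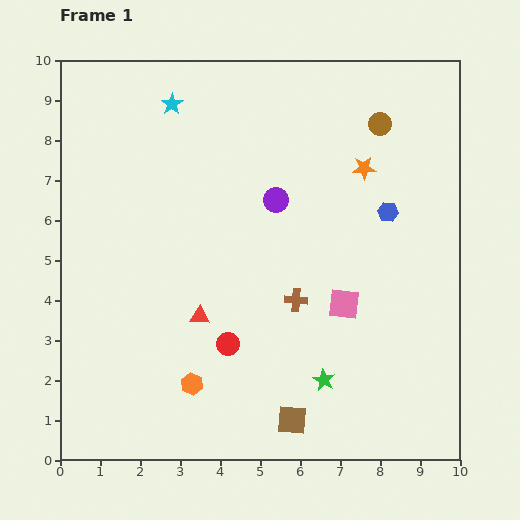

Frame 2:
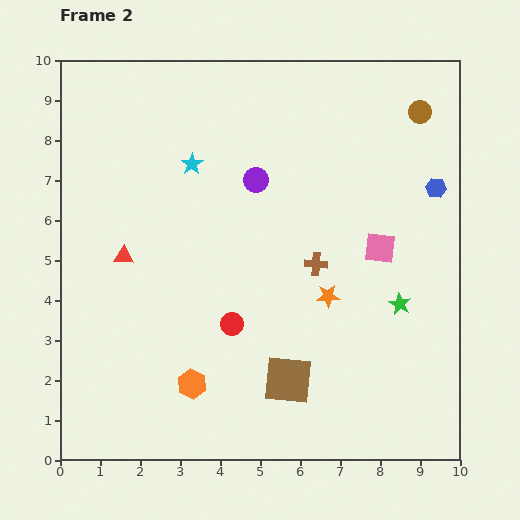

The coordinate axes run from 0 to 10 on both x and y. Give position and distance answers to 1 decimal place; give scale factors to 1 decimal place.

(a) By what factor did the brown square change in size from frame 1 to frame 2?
1.6×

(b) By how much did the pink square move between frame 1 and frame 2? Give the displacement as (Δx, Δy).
(0.9, 1.4)

The pink square was at (7.1, 3.9) in frame 1 and (8.0, 5.3) in frame 2.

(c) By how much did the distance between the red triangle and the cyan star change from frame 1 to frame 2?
-2.4

Distance in frame 1: 5.3. Distance in frame 2: 2.9.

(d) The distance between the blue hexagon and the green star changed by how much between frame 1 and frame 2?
-1.5

Distance in frame 1: 4.5. Distance in frame 2: 3.0.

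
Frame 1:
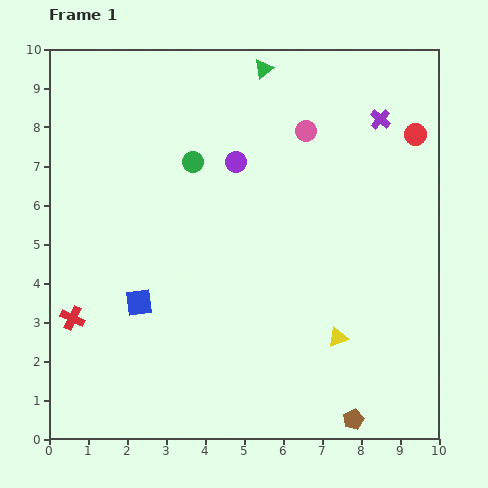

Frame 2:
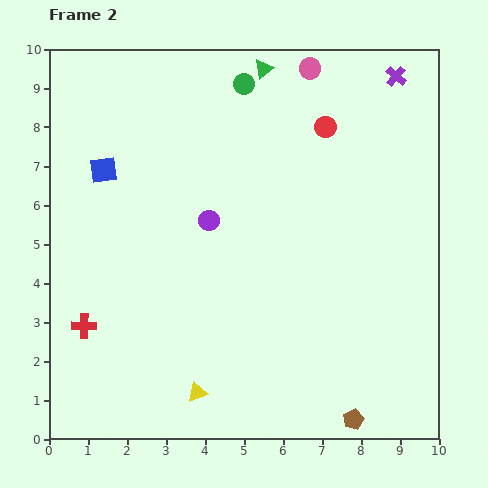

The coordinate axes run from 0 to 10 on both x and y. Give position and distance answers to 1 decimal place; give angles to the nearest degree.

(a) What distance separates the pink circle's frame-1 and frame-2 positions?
1.6

The pink circle moved from (6.6, 7.9) to (6.7, 9.5), a distance of √(0.1² + 1.6²) ≈ 1.6.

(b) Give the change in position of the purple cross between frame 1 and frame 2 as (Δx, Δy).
(0.4, 1.1)

The purple cross was at (8.5, 8.2) in frame 1 and (8.9, 9.3) in frame 2.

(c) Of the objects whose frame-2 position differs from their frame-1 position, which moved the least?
the red cross

(moved 0.4)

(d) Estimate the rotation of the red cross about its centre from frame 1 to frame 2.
25° counter-clockwise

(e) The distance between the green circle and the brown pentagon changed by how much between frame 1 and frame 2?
+1.2

Distance in frame 1: 7.8. Distance in frame 2: 9.0.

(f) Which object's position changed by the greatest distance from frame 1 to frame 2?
the yellow triangle

(moved 3.9; next 3.5)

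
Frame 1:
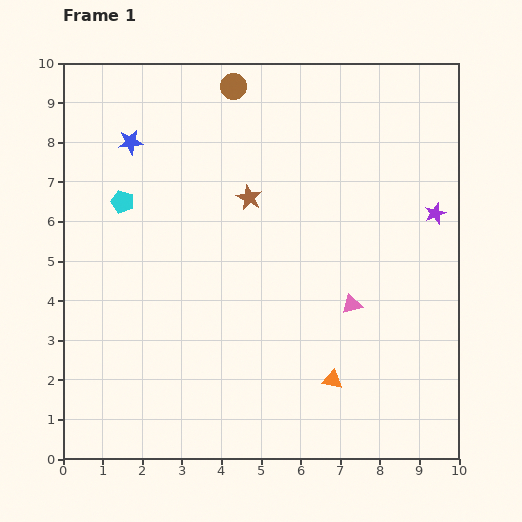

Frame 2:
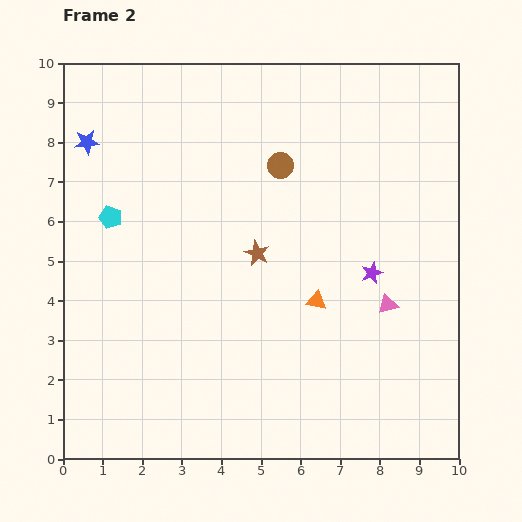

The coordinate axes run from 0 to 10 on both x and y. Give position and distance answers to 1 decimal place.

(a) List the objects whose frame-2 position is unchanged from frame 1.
none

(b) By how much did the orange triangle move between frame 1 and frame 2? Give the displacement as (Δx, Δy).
(-0.4, 2.0)

The orange triangle was at (6.8, 2.0) in frame 1 and (6.4, 4.0) in frame 2.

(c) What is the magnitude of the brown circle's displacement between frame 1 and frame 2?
2.3

The brown circle moved from (4.3, 9.4) to (5.5, 7.4), a distance of √(1.2² + 2.0²) ≈ 2.3.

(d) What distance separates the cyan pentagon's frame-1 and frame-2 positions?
0.5

The cyan pentagon moved from (1.5, 6.5) to (1.2, 6.1), a distance of √(0.3² + 0.4²) ≈ 0.5.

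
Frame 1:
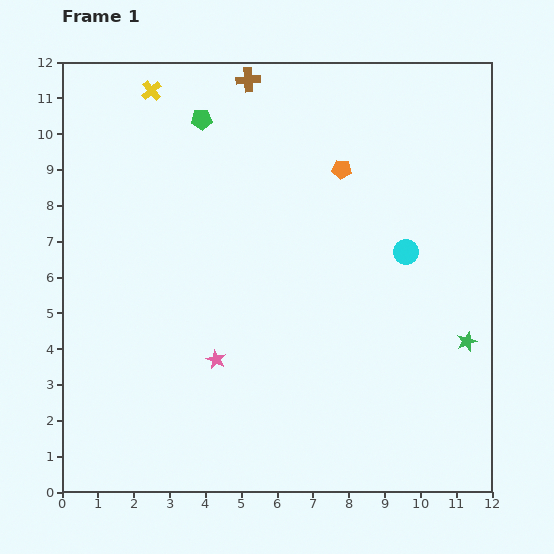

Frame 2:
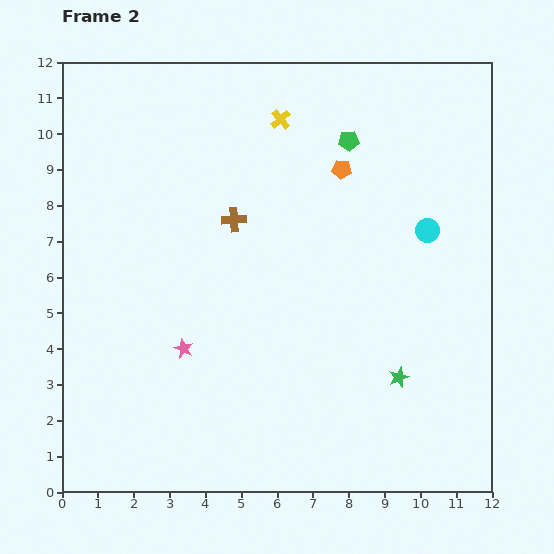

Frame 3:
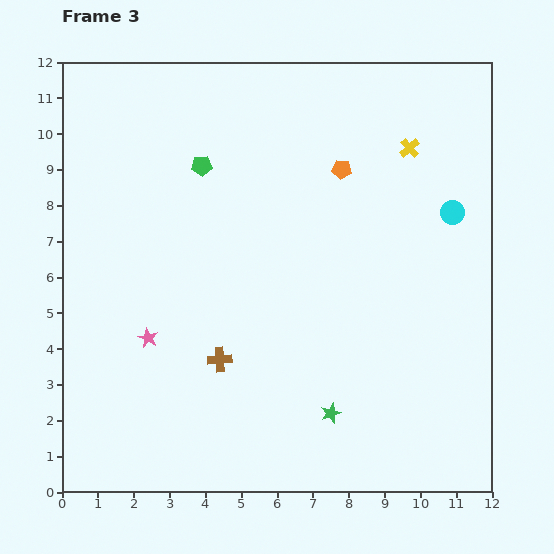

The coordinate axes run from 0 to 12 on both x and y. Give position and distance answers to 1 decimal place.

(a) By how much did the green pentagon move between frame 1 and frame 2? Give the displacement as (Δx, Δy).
(4.1, -0.6)

The green pentagon was at (3.9, 10.4) in frame 1 and (8.0, 9.8) in frame 2.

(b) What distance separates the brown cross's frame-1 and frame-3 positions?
7.8

The brown cross moved from (5.2, 11.5) to (4.4, 3.7), a distance of √(0.8² + 7.8²) ≈ 7.8.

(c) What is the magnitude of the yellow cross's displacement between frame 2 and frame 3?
3.7

The yellow cross moved from (6.1, 10.4) to (9.7, 9.6), a distance of √(3.6² + 0.8²) ≈ 3.7.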